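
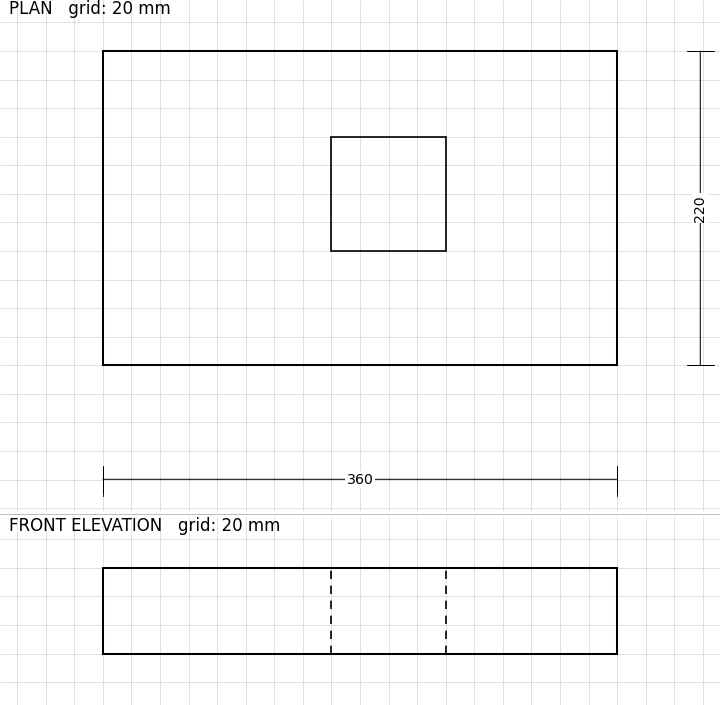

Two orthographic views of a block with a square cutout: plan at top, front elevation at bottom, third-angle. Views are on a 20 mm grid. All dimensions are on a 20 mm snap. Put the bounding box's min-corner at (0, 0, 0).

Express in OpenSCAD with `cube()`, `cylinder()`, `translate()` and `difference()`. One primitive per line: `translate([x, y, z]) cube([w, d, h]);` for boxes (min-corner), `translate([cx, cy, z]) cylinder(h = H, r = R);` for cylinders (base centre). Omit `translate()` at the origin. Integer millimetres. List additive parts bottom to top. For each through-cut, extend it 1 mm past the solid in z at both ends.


difference() {
  cube([360, 220, 60]);
  translate([160, 80, -1]) cube([80, 80, 62]);
}


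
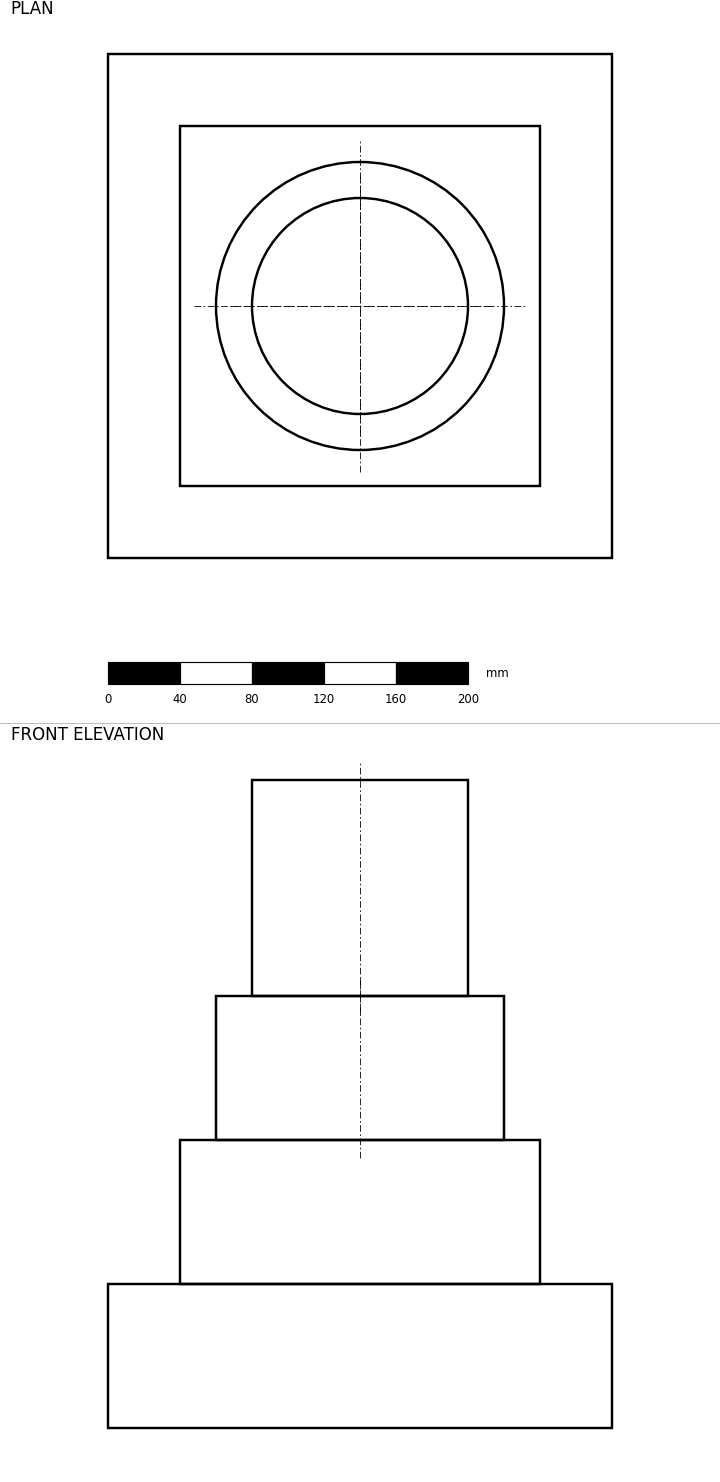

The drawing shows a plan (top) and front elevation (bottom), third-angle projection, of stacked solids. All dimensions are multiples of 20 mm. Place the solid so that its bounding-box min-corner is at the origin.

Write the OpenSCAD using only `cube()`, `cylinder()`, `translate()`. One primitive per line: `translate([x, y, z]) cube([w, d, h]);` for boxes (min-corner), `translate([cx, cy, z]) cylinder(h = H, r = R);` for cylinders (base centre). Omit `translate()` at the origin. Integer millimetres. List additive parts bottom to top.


cube([280, 280, 80]);
translate([40, 40, 80]) cube([200, 200, 80]);
translate([140, 140, 160]) cylinder(h = 80, r = 80);
translate([140, 140, 240]) cylinder(h = 120, r = 60);


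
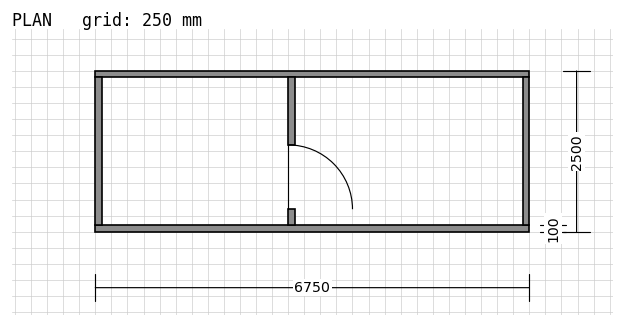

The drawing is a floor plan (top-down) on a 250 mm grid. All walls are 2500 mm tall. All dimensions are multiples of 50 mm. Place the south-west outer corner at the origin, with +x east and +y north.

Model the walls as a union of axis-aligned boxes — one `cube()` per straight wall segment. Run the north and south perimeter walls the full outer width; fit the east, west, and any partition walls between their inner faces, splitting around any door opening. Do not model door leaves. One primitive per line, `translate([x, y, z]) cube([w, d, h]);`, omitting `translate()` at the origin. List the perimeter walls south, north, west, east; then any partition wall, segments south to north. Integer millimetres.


cube([6750, 100, 2500]);
translate([0, 2400, 0]) cube([6750, 100, 2500]);
translate([0, 100, 0]) cube([100, 2300, 2500]);
translate([6650, 100, 0]) cube([100, 2300, 2500]);
translate([3000, 100, 0]) cube([100, 250, 2500]);
translate([3000, 1350, 0]) cube([100, 1050, 2500]);


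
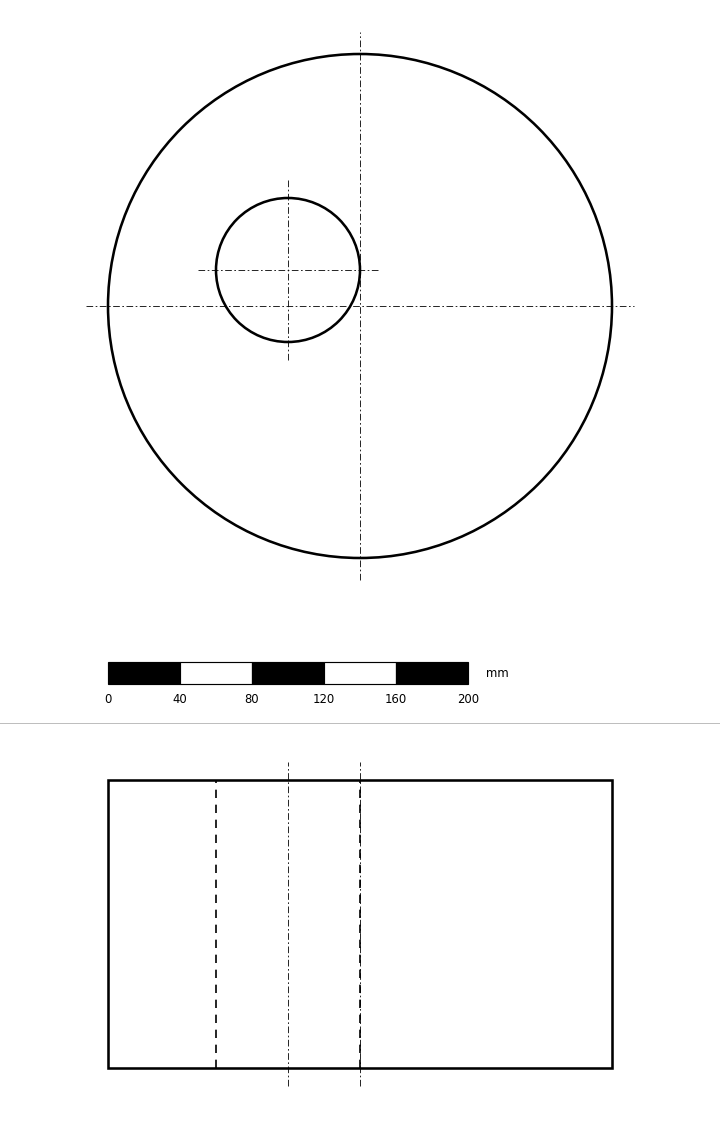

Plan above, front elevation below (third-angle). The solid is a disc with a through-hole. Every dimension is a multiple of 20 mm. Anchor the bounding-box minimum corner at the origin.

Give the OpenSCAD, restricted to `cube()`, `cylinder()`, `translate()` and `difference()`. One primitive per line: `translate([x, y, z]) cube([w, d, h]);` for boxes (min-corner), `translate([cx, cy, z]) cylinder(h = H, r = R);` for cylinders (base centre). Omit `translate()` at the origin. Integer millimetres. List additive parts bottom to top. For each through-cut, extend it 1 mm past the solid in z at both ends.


difference() {
  translate([140, 140, 0]) cylinder(h = 160, r = 140);
  translate([100, 160, -1]) cylinder(h = 162, r = 40);
}


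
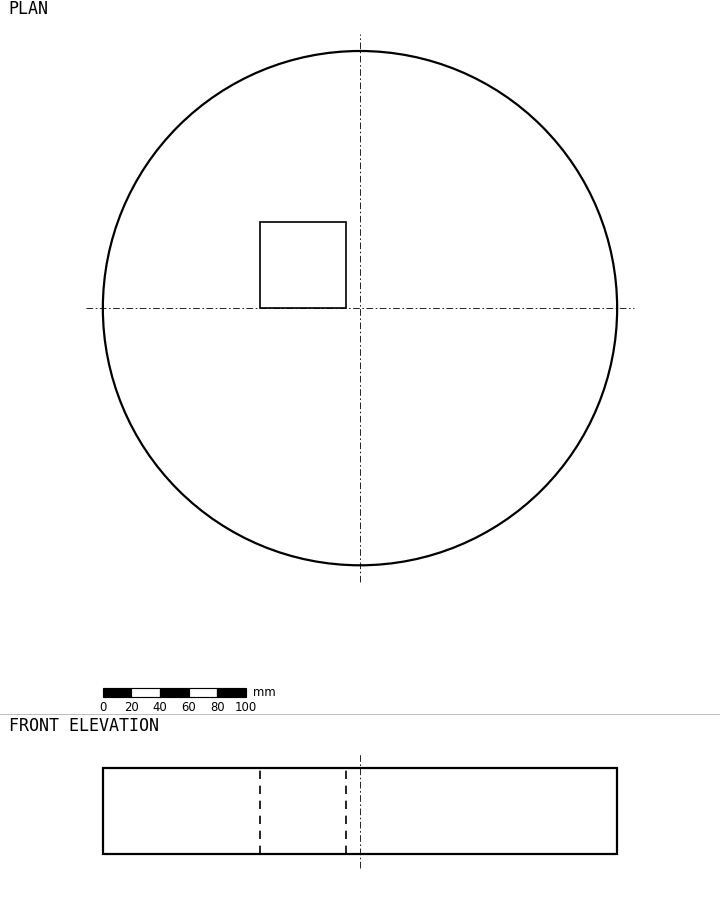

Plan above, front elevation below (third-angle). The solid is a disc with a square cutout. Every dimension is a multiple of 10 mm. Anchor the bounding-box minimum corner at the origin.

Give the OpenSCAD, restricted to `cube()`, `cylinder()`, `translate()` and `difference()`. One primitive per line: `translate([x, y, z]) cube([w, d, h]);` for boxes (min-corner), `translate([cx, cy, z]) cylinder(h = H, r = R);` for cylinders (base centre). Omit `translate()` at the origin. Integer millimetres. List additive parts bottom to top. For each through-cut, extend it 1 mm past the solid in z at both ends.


difference() {
  translate([180, 180, 0]) cylinder(h = 60, r = 180);
  translate([110, 180, -1]) cube([60, 60, 62]);
}


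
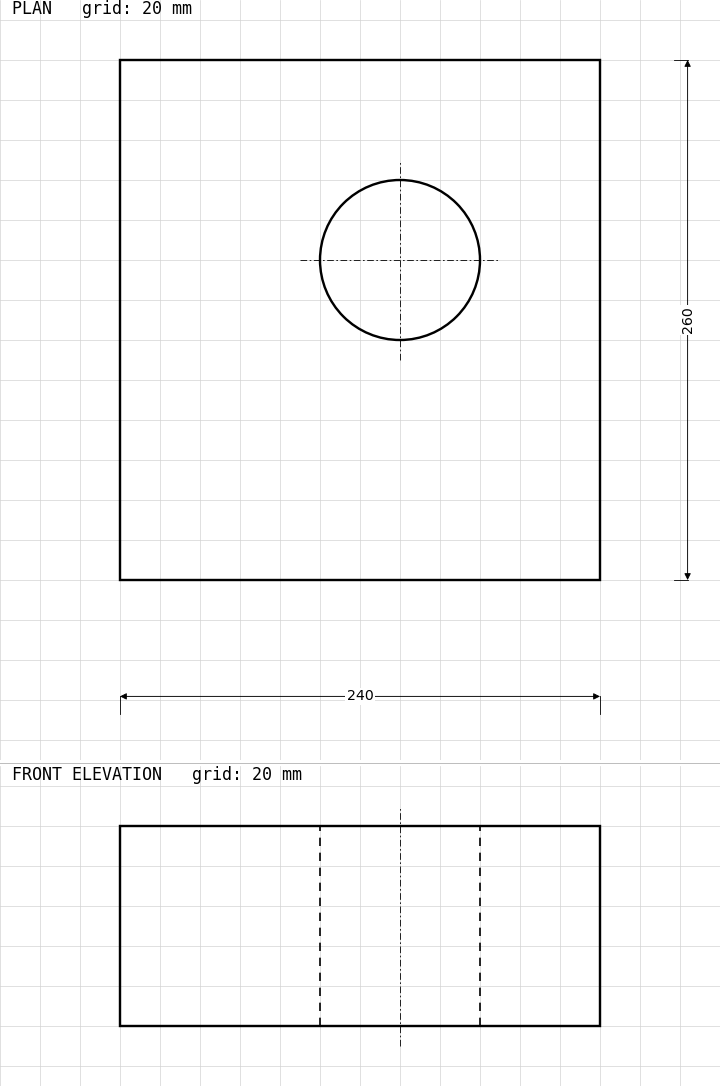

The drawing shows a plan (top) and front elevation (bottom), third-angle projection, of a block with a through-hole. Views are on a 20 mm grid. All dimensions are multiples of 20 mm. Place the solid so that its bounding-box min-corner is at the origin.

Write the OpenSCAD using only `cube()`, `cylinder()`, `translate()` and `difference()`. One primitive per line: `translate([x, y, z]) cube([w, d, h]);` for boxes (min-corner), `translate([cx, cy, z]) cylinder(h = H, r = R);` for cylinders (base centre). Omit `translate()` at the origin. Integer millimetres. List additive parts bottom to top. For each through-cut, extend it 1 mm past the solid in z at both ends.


difference() {
  cube([240, 260, 100]);
  translate([140, 160, -1]) cylinder(h = 102, r = 40);
}


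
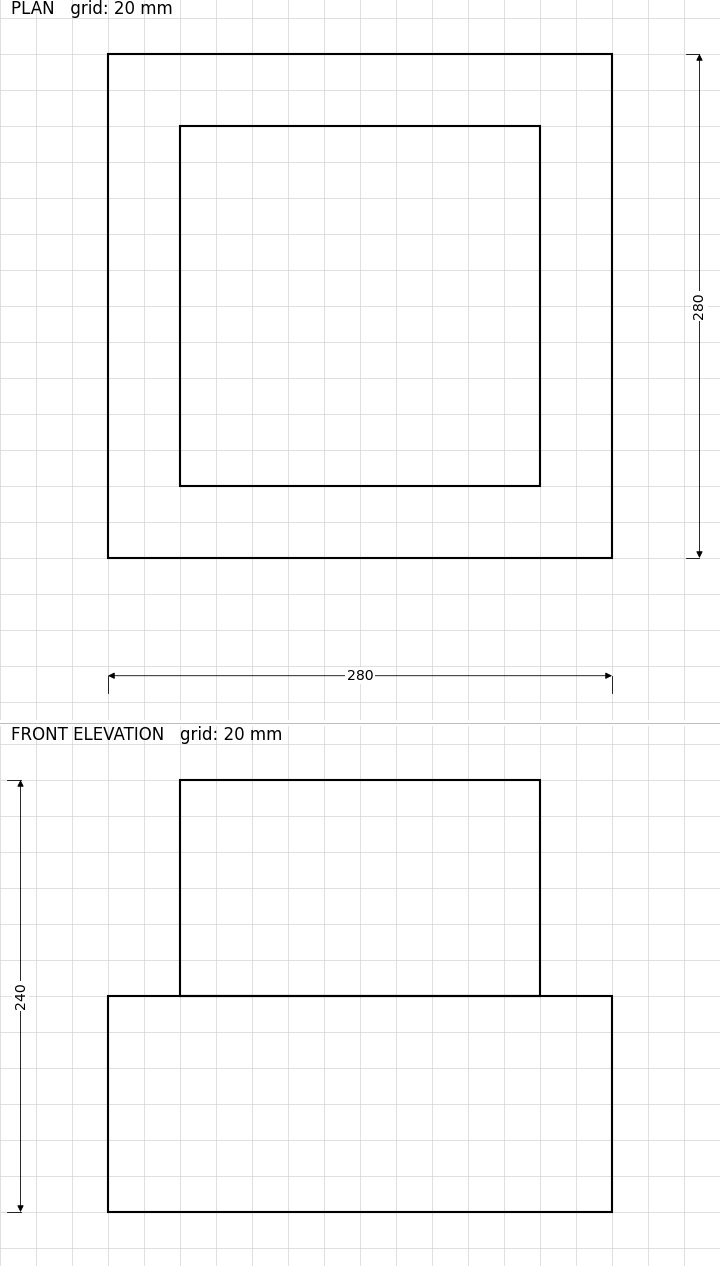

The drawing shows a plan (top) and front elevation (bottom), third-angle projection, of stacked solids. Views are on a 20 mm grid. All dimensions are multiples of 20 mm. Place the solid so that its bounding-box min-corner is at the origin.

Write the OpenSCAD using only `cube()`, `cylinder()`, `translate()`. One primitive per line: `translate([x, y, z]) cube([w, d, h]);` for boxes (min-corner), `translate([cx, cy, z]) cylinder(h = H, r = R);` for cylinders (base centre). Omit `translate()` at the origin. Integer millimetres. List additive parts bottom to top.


cube([280, 280, 120]);
translate([40, 40, 120]) cube([200, 200, 120]);


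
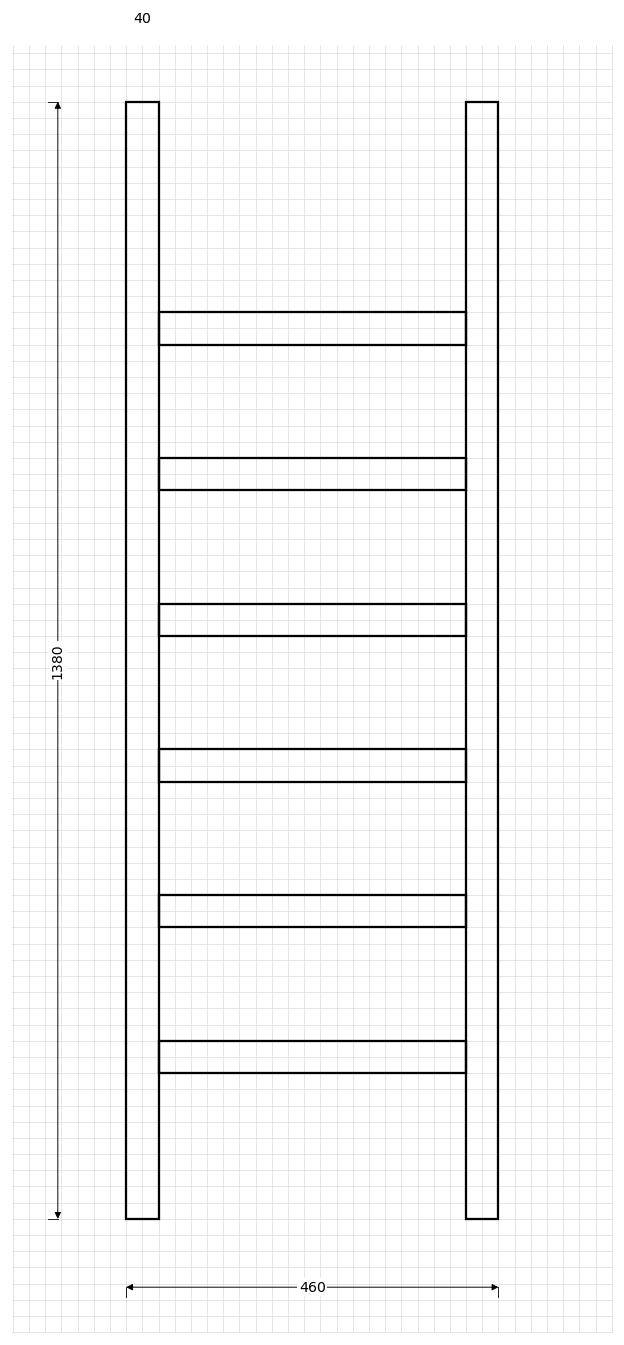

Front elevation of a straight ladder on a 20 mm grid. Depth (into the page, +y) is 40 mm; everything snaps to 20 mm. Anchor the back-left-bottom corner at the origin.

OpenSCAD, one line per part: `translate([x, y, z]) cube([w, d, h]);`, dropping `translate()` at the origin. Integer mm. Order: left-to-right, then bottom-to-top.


cube([40, 40, 1380]);
translate([40, 0, 180]) cube([380, 40, 40]);
translate([40, 0, 360]) cube([380, 40, 40]);
translate([40, 0, 540]) cube([380, 40, 40]);
translate([40, 0, 720]) cube([380, 40, 40]);
translate([40, 0, 900]) cube([380, 40, 40]);
translate([40, 0, 1080]) cube([380, 40, 40]);
translate([420, 0, 0]) cube([40, 40, 1380]);


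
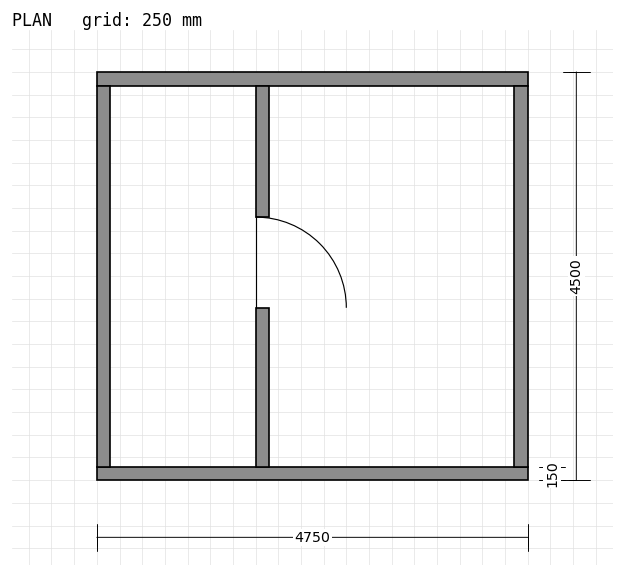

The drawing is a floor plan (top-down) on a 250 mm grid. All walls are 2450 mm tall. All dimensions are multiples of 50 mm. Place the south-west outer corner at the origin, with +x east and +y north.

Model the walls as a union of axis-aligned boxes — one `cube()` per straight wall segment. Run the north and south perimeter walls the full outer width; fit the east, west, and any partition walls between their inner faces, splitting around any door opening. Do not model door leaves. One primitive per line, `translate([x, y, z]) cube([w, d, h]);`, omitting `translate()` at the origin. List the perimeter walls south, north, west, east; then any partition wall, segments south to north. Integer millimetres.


cube([4750, 150, 2450]);
translate([0, 4350, 0]) cube([4750, 150, 2450]);
translate([0, 150, 0]) cube([150, 4200, 2450]);
translate([4600, 150, 0]) cube([150, 4200, 2450]);
translate([1750, 150, 0]) cube([150, 1750, 2450]);
translate([1750, 2900, 0]) cube([150, 1450, 2450]);


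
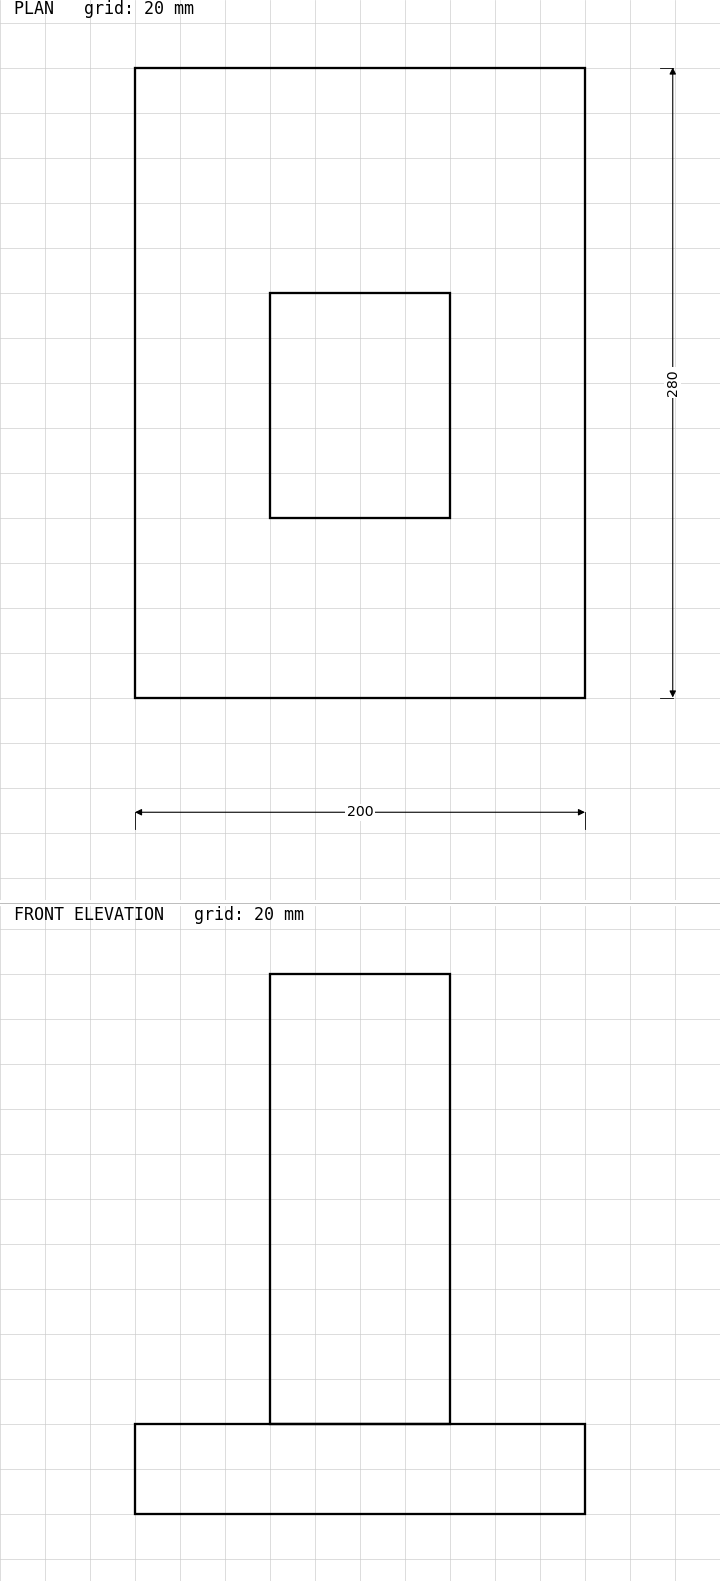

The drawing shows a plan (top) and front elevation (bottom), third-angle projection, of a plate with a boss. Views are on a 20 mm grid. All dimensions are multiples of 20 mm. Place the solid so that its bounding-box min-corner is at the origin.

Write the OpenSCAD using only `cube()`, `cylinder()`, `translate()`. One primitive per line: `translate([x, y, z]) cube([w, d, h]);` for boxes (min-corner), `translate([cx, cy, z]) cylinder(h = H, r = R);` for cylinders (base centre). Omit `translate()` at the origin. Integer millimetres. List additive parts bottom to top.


cube([200, 280, 40]);
translate([60, 80, 40]) cube([80, 100, 200]);


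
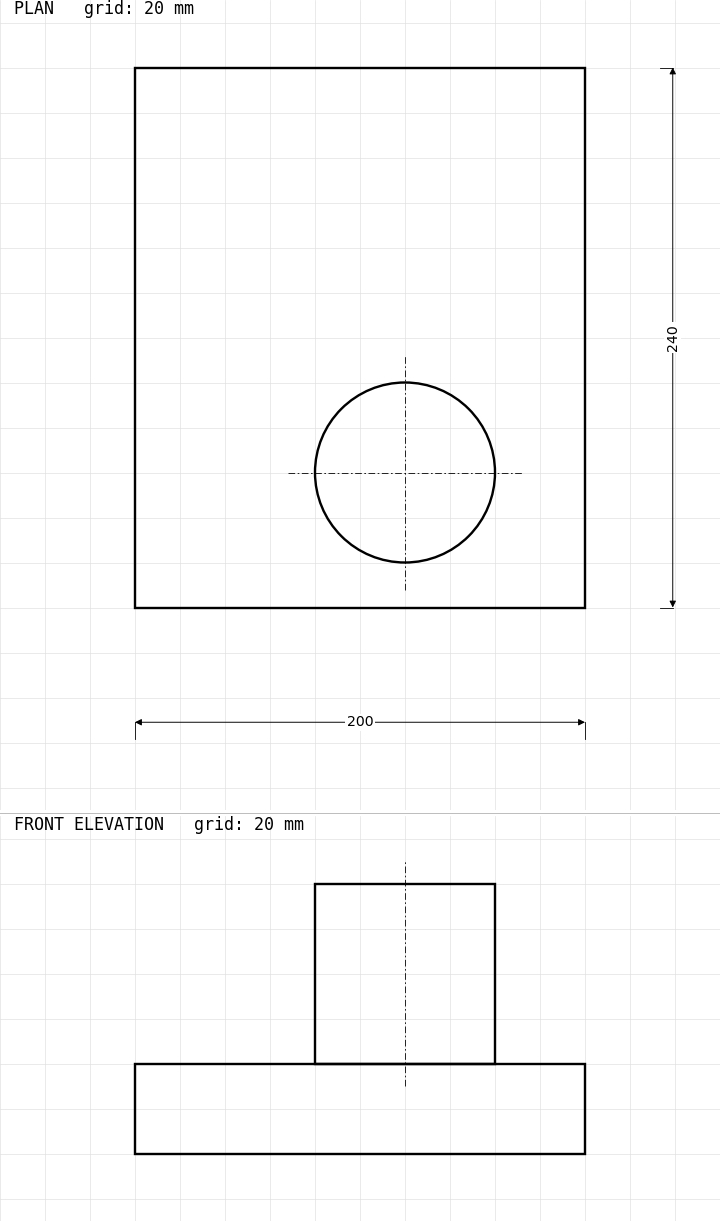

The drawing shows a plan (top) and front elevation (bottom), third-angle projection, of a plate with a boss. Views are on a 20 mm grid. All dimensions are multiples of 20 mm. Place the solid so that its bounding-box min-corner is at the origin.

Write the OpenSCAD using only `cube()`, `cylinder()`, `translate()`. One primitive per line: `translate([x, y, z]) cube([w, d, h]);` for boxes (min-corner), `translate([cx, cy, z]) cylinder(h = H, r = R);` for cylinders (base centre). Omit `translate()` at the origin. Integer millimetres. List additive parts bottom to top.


cube([200, 240, 40]);
translate([120, 60, 40]) cylinder(h = 80, r = 40);


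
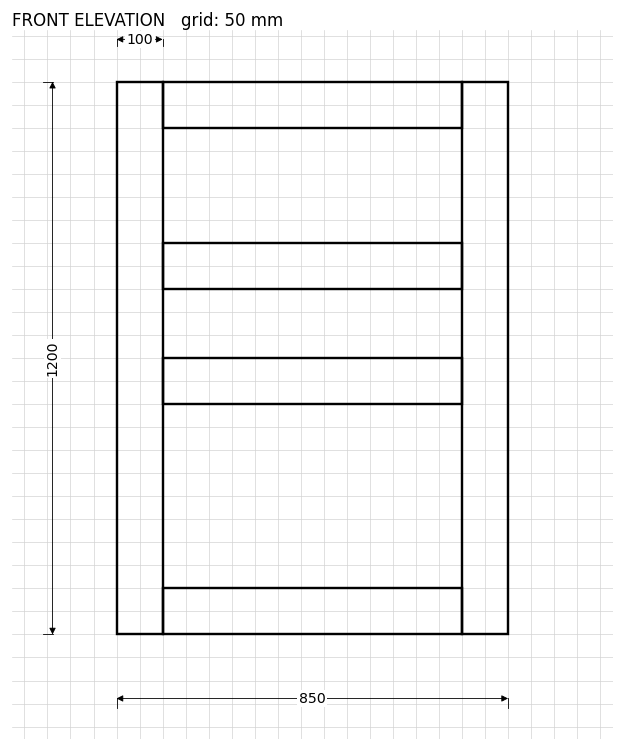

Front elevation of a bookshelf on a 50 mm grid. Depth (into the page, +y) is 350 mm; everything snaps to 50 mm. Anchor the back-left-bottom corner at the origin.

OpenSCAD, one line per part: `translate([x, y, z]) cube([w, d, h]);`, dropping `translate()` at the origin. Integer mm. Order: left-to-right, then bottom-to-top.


cube([100, 350, 1200]);
translate([100, 0, 0]) cube([650, 350, 100]);
translate([100, 0, 500]) cube([650, 350, 100]);
translate([100, 0, 750]) cube([650, 350, 100]);
translate([100, 0, 1100]) cube([650, 350, 100]);
translate([750, 0, 0]) cube([100, 350, 1200]);


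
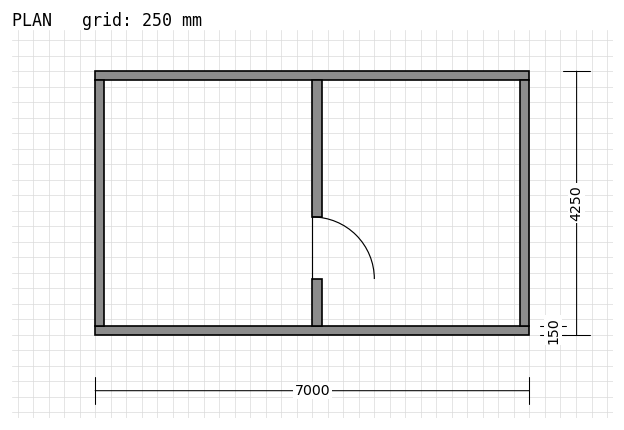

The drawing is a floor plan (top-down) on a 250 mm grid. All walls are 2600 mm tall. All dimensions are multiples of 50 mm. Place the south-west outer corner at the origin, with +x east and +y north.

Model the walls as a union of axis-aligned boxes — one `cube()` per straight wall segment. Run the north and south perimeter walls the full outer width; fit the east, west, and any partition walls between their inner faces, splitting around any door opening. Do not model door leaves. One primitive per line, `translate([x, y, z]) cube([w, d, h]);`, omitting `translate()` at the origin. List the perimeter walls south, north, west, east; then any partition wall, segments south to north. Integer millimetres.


cube([7000, 150, 2600]);
translate([0, 4100, 0]) cube([7000, 150, 2600]);
translate([0, 150, 0]) cube([150, 3950, 2600]);
translate([6850, 150, 0]) cube([150, 3950, 2600]);
translate([3500, 150, 0]) cube([150, 750, 2600]);
translate([3500, 1900, 0]) cube([150, 2200, 2600]);


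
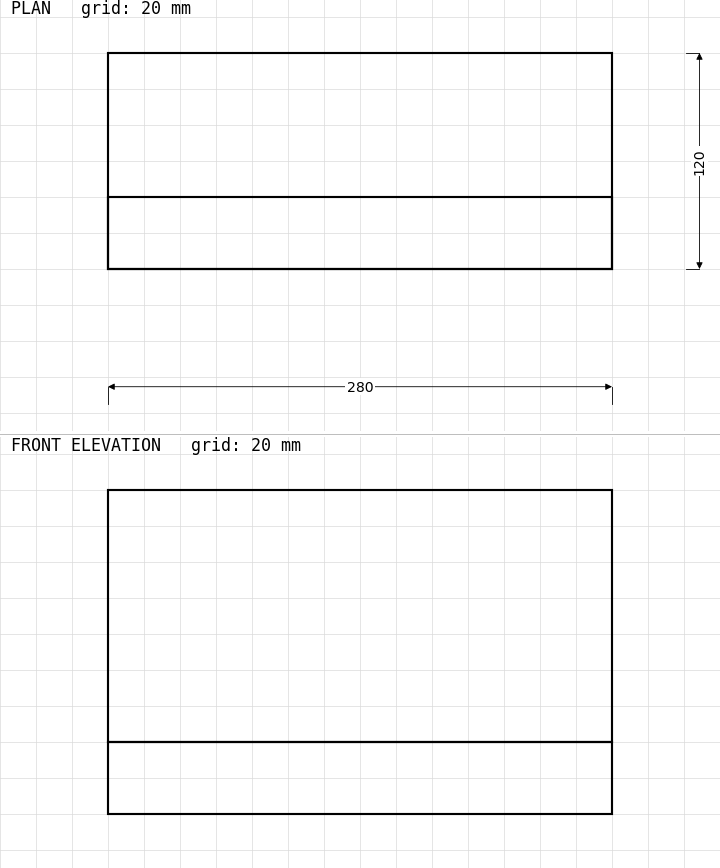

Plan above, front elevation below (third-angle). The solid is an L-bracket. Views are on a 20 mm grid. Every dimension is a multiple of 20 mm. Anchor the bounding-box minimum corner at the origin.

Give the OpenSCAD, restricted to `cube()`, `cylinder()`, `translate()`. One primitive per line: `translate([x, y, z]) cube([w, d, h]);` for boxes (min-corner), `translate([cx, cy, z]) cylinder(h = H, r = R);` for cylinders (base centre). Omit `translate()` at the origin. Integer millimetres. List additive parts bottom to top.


cube([280, 120, 40]);
translate([0, 0, 40]) cube([280, 40, 140]);


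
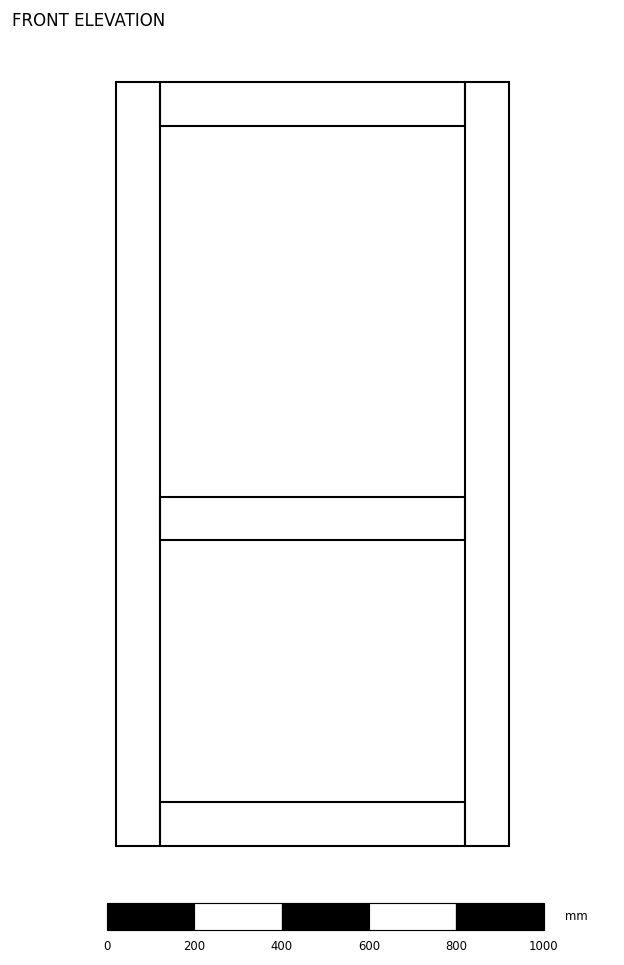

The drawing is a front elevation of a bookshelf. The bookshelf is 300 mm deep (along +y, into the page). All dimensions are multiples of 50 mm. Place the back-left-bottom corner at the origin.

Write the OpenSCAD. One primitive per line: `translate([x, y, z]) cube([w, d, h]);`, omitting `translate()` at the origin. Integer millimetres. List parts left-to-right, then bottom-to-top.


cube([100, 300, 1750]);
translate([100, 0, 0]) cube([700, 300, 100]);
translate([100, 0, 700]) cube([700, 300, 100]);
translate([100, 0, 1650]) cube([700, 300, 100]);
translate([800, 0, 0]) cube([100, 300, 1750]);


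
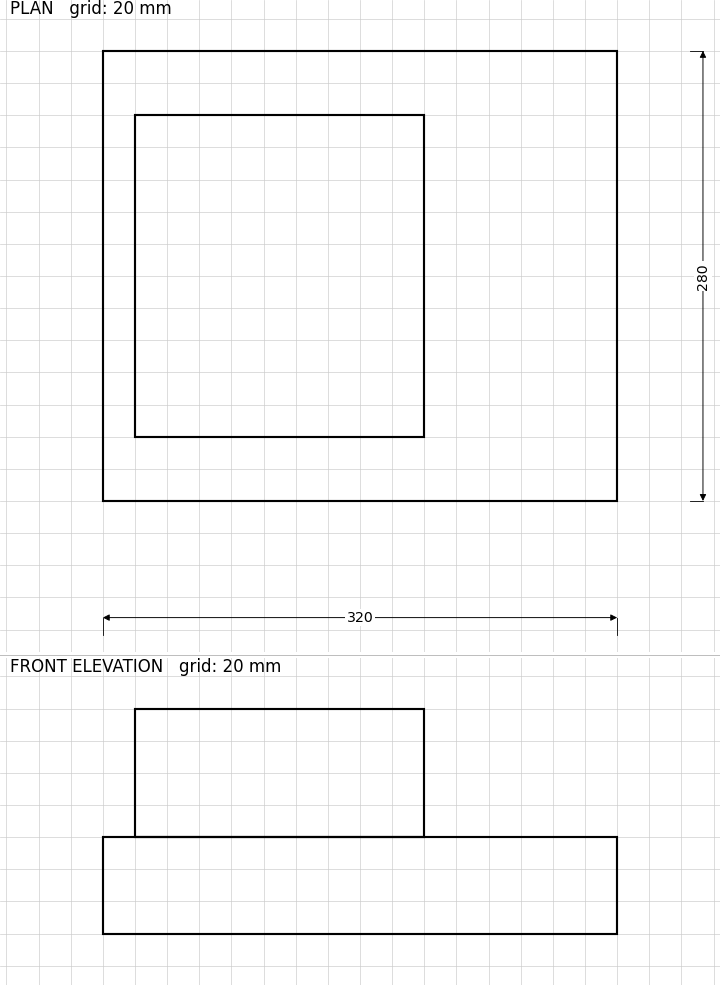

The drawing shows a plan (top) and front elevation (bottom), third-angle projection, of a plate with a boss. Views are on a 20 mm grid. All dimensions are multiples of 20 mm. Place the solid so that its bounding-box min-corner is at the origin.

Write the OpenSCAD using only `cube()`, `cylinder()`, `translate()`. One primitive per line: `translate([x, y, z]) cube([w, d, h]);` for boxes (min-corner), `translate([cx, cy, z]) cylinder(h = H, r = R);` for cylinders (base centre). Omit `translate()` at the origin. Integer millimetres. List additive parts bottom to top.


cube([320, 280, 60]);
translate([20, 40, 60]) cube([180, 200, 80]);


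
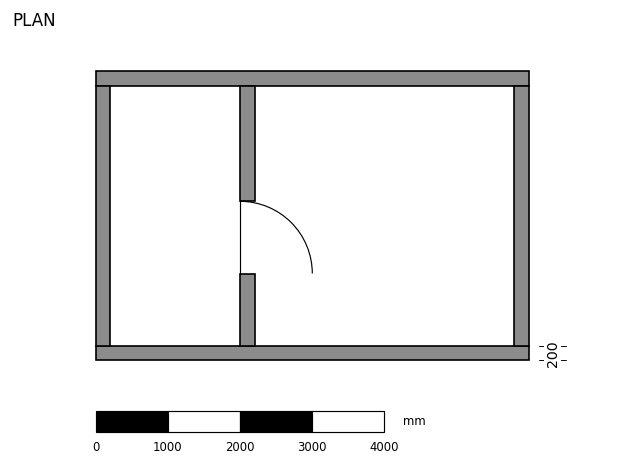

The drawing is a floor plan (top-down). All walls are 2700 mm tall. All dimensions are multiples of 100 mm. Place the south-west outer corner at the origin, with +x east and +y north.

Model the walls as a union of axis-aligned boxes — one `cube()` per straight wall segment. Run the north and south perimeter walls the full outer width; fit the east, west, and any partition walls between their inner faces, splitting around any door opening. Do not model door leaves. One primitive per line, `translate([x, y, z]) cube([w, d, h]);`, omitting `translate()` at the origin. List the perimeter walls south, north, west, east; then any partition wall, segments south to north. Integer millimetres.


cube([6000, 200, 2700]);
translate([0, 3800, 0]) cube([6000, 200, 2700]);
translate([0, 200, 0]) cube([200, 3600, 2700]);
translate([5800, 200, 0]) cube([200, 3600, 2700]);
translate([2000, 200, 0]) cube([200, 1000, 2700]);
translate([2000, 2200, 0]) cube([200, 1600, 2700]);


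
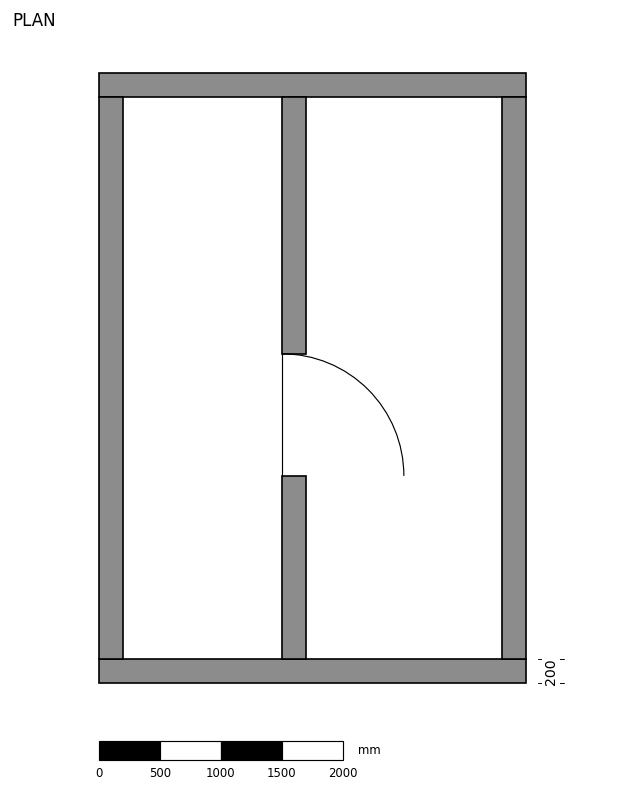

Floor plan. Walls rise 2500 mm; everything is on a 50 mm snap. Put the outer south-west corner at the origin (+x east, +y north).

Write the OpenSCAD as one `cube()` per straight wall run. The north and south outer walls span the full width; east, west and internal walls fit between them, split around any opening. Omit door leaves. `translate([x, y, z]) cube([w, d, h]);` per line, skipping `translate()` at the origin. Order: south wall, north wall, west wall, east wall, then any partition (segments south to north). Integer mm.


cube([3500, 200, 2500]);
translate([0, 4800, 0]) cube([3500, 200, 2500]);
translate([0, 200, 0]) cube([200, 4600, 2500]);
translate([3300, 200, 0]) cube([200, 4600, 2500]);
translate([1500, 200, 0]) cube([200, 1500, 2500]);
translate([1500, 2700, 0]) cube([200, 2100, 2500]);


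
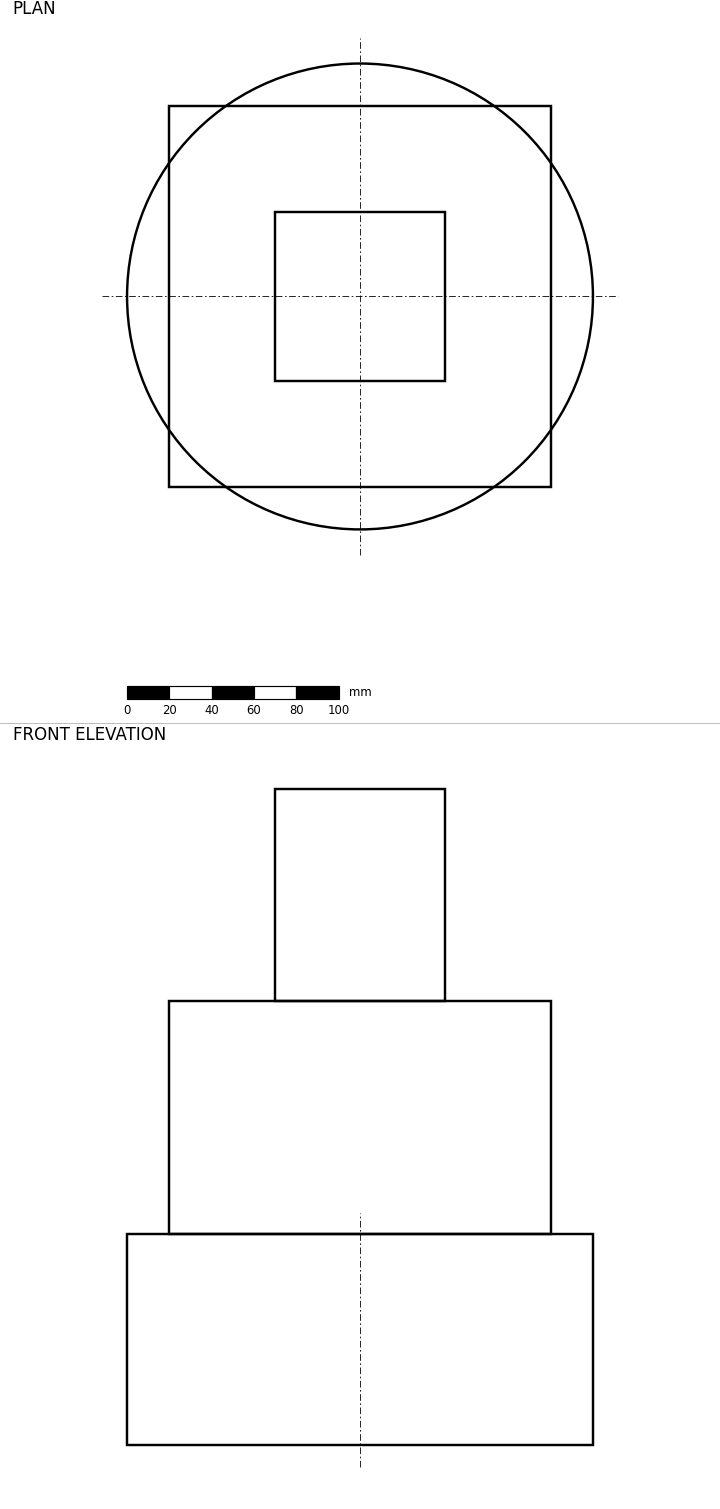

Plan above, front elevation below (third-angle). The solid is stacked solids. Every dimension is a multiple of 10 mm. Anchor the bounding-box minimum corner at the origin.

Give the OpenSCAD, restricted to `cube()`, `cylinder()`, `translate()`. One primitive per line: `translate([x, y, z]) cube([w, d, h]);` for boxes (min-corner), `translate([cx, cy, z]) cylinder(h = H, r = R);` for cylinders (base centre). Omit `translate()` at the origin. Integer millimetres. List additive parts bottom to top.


translate([110, 110, 0]) cylinder(h = 100, r = 110);
translate([20, 20, 100]) cube([180, 180, 110]);
translate([70, 70, 210]) cube([80, 80, 100]);


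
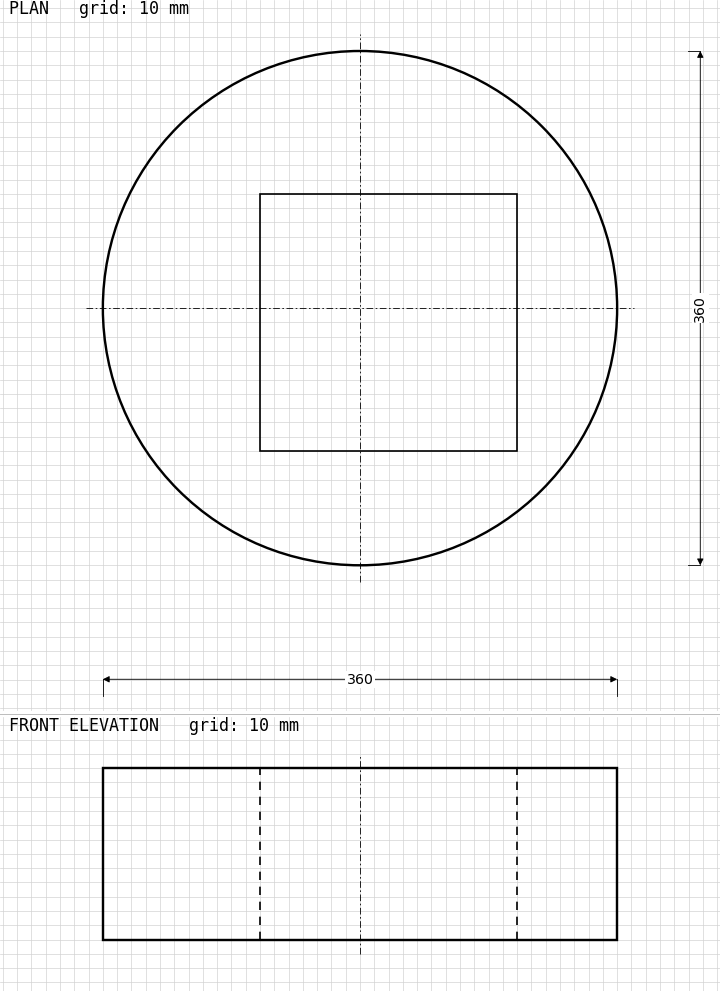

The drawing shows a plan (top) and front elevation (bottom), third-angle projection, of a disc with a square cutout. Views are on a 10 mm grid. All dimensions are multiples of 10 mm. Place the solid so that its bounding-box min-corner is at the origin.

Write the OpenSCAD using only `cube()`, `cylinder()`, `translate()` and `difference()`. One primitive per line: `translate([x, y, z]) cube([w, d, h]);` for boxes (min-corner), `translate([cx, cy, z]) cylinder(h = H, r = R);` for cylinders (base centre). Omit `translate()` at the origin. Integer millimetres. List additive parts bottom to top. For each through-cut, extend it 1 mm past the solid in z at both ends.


difference() {
  translate([180, 180, 0]) cylinder(h = 120, r = 180);
  translate([110, 80, -1]) cube([180, 180, 122]);
}


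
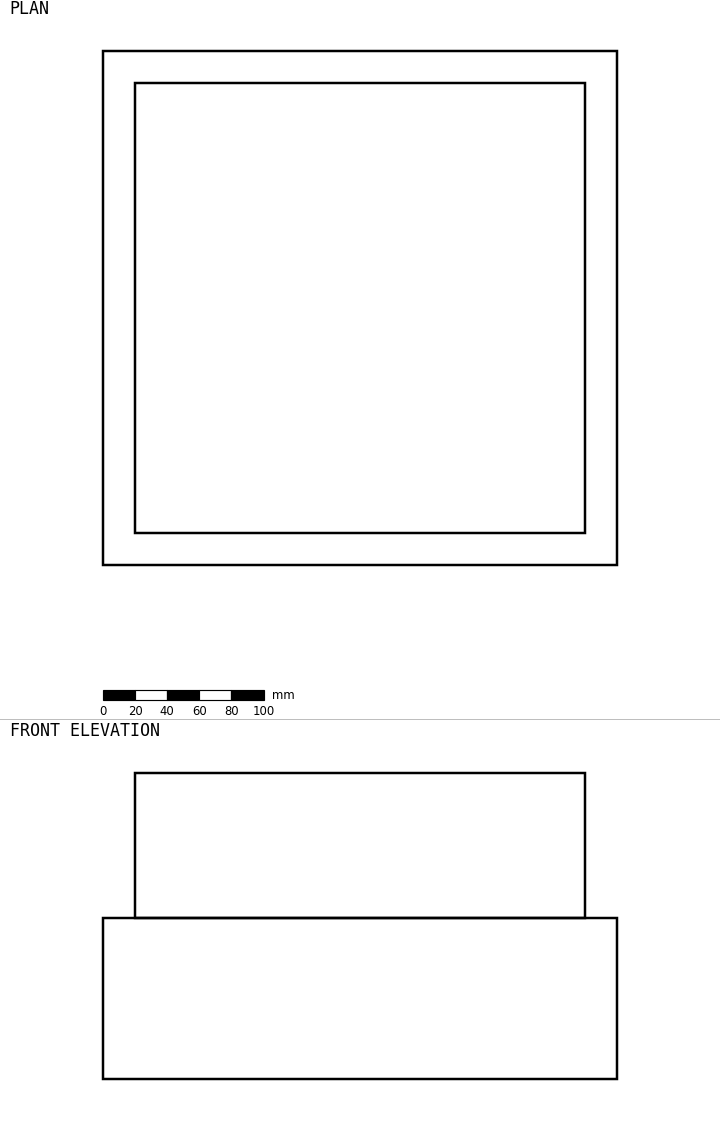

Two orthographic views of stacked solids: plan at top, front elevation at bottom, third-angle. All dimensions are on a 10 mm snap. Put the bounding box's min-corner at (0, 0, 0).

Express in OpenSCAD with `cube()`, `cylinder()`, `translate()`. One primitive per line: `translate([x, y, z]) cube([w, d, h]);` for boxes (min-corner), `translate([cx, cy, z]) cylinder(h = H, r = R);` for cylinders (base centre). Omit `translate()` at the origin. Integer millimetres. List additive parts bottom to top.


cube([320, 320, 100]);
translate([20, 20, 100]) cube([280, 280, 90]);


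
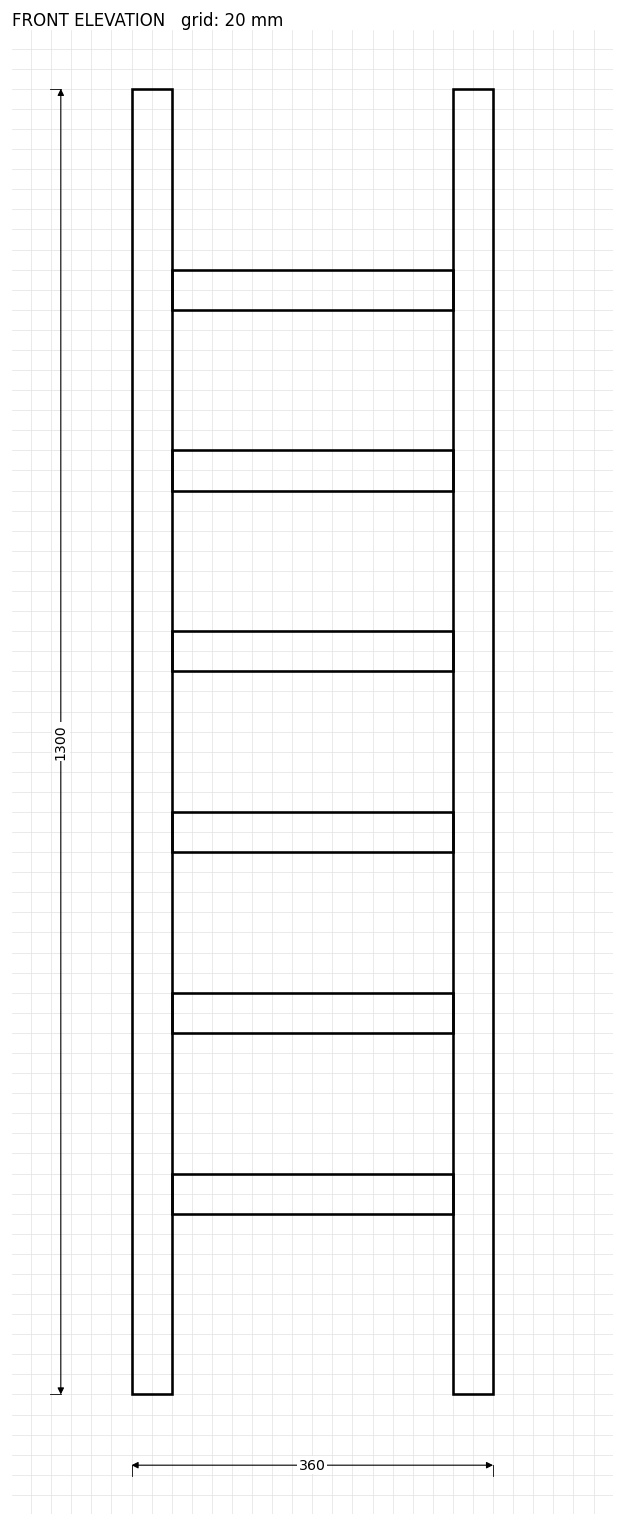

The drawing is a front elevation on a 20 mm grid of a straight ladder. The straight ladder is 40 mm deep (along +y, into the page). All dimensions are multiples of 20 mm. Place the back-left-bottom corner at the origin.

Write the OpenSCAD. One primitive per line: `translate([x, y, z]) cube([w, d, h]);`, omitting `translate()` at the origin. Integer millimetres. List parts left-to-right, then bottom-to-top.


cube([40, 40, 1300]);
translate([40, 0, 180]) cube([280, 40, 40]);
translate([40, 0, 360]) cube([280, 40, 40]);
translate([40, 0, 540]) cube([280, 40, 40]);
translate([40, 0, 720]) cube([280, 40, 40]);
translate([40, 0, 900]) cube([280, 40, 40]);
translate([40, 0, 1080]) cube([280, 40, 40]);
translate([320, 0, 0]) cube([40, 40, 1300]);


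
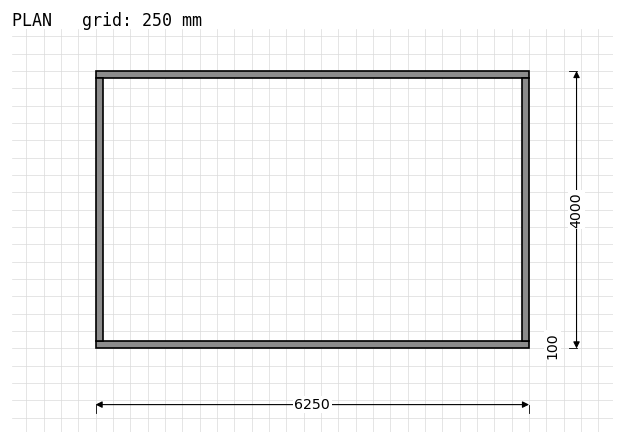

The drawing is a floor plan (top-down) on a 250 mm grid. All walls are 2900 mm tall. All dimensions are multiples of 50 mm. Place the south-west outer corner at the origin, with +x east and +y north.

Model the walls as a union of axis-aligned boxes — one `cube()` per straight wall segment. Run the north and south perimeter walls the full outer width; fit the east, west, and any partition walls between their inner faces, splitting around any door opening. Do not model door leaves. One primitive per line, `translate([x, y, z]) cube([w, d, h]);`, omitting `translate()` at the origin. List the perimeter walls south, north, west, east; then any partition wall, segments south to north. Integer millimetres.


cube([6250, 100, 2900]);
translate([0, 3900, 0]) cube([6250, 100, 2900]);
translate([0, 100, 0]) cube([100, 3800, 2900]);
translate([6150, 100, 0]) cube([100, 3800, 2900]);


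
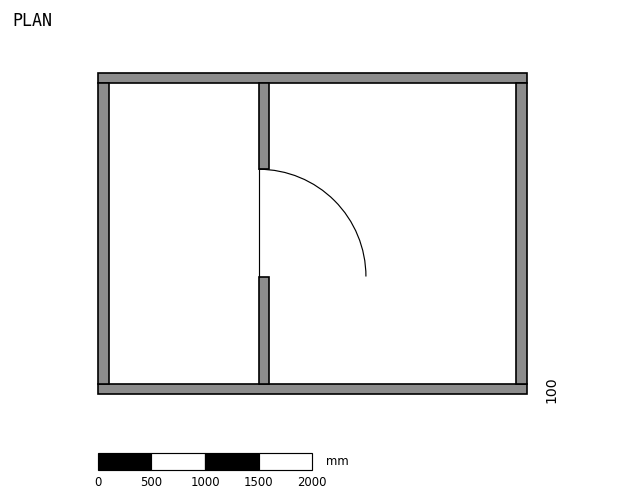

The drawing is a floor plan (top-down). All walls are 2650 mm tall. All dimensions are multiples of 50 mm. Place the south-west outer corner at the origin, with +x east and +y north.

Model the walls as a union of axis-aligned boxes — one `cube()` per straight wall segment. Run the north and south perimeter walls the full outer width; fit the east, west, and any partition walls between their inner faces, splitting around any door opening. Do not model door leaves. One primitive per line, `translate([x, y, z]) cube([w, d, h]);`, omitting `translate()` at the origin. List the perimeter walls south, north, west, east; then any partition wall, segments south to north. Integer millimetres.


cube([4000, 100, 2650]);
translate([0, 2900, 0]) cube([4000, 100, 2650]);
translate([0, 100, 0]) cube([100, 2800, 2650]);
translate([3900, 100, 0]) cube([100, 2800, 2650]);
translate([1500, 100, 0]) cube([100, 1000, 2650]);
translate([1500, 2100, 0]) cube([100, 800, 2650]);


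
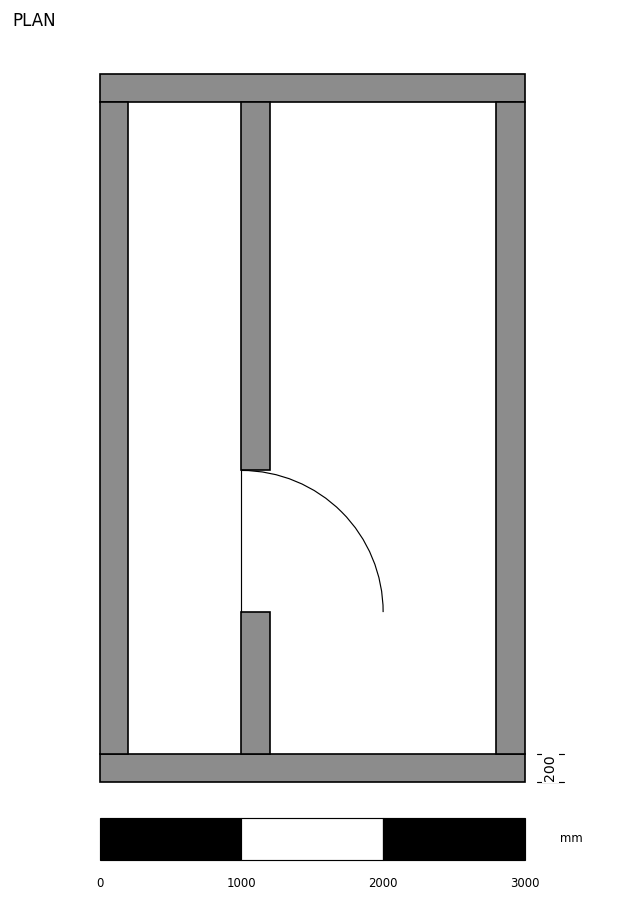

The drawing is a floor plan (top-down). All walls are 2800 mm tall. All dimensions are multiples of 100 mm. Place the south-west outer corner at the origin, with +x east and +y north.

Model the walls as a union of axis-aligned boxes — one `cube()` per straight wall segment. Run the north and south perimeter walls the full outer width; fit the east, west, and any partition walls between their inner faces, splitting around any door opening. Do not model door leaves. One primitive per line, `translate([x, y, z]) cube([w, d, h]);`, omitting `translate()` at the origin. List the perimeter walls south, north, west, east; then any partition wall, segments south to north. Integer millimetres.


cube([3000, 200, 2800]);
translate([0, 4800, 0]) cube([3000, 200, 2800]);
translate([0, 200, 0]) cube([200, 4600, 2800]);
translate([2800, 200, 0]) cube([200, 4600, 2800]);
translate([1000, 200, 0]) cube([200, 1000, 2800]);
translate([1000, 2200, 0]) cube([200, 2600, 2800]);


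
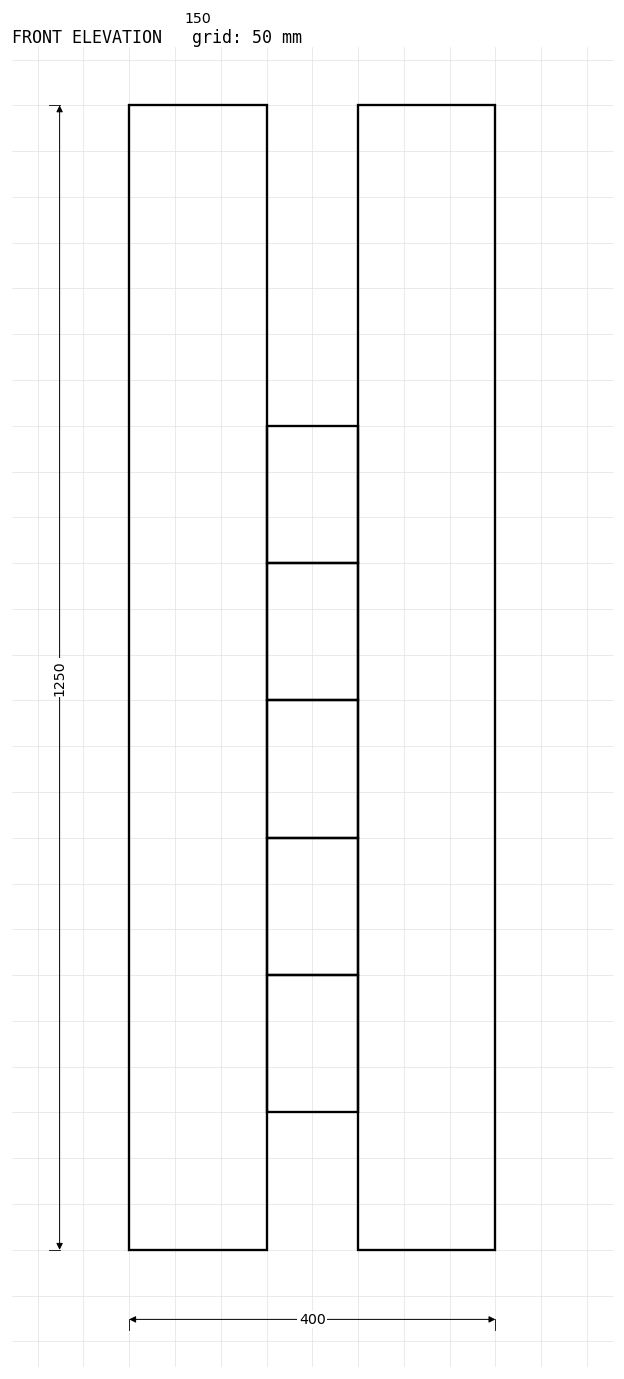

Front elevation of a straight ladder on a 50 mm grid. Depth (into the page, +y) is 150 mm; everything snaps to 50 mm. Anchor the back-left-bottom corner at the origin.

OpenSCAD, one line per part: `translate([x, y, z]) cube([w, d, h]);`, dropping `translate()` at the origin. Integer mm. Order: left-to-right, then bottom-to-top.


cube([150, 150, 1250]);
translate([150, 0, 150]) cube([100, 150, 150]);
translate([150, 0, 300]) cube([100, 150, 150]);
translate([150, 0, 450]) cube([100, 150, 150]);
translate([150, 0, 600]) cube([100, 150, 150]);
translate([150, 0, 750]) cube([100, 150, 150]);
translate([250, 0, 0]) cube([150, 150, 1250]);


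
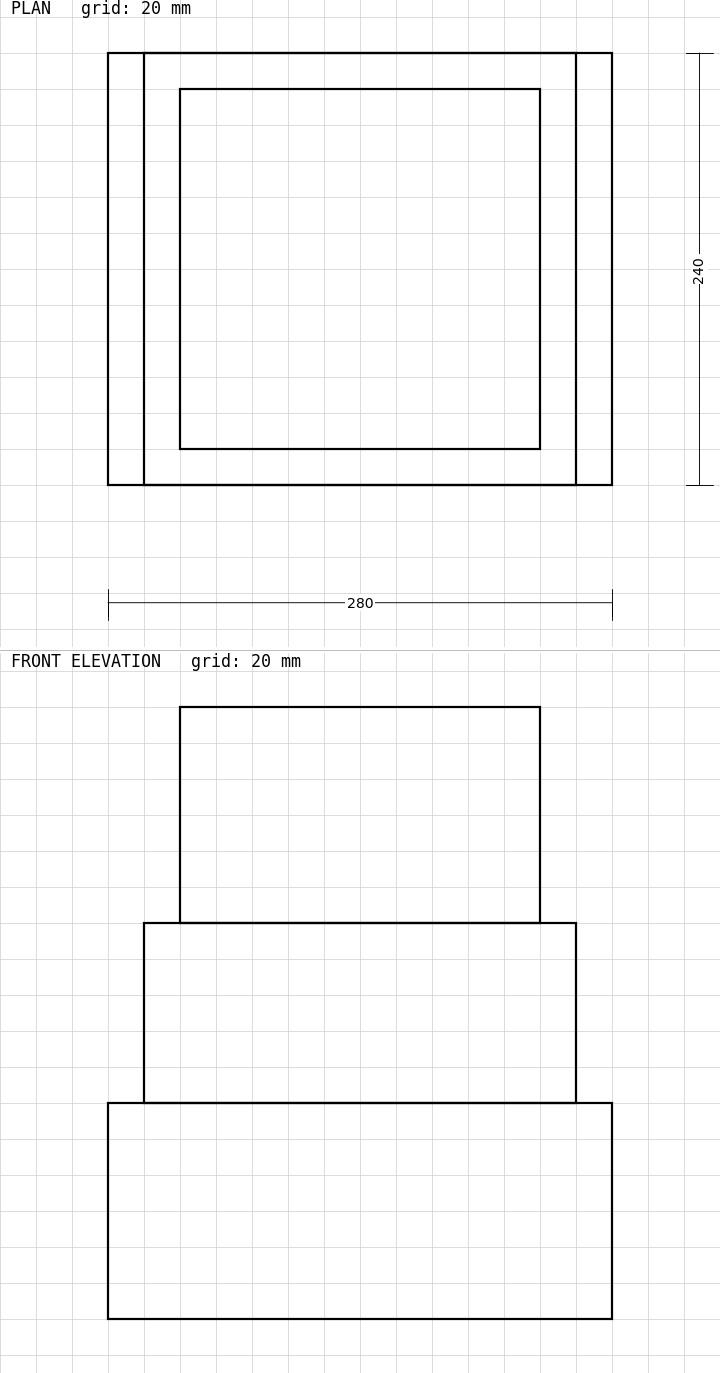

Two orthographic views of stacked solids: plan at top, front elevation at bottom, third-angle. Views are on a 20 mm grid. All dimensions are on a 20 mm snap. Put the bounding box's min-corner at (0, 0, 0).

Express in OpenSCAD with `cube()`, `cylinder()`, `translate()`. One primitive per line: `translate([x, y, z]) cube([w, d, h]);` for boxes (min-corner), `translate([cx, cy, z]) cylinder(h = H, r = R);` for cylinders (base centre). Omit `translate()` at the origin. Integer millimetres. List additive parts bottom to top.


cube([280, 240, 120]);
translate([20, 0, 120]) cube([240, 240, 100]);
translate([40, 20, 220]) cube([200, 200, 120]);


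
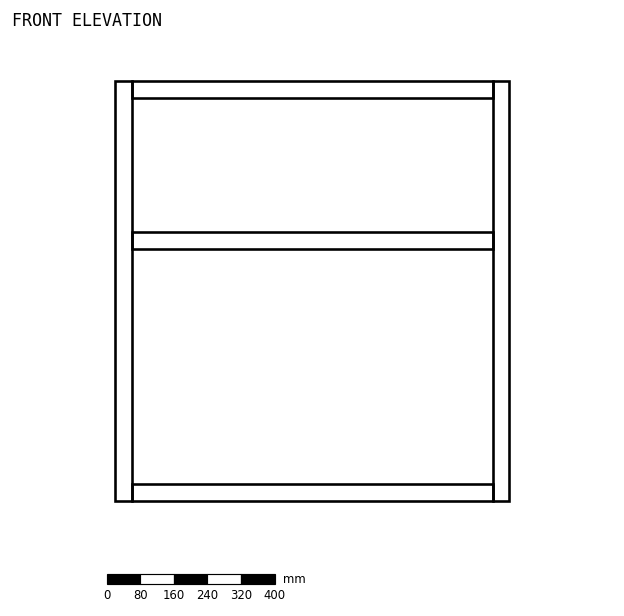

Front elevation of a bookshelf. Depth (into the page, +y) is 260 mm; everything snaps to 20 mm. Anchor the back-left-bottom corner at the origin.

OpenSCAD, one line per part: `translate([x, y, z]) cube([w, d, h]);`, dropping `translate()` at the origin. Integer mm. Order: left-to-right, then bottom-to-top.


cube([40, 260, 1000]);
translate([40, 0, 0]) cube([860, 260, 40]);
translate([40, 0, 600]) cube([860, 260, 40]);
translate([40, 0, 960]) cube([860, 260, 40]);
translate([900, 0, 0]) cube([40, 260, 1000]);


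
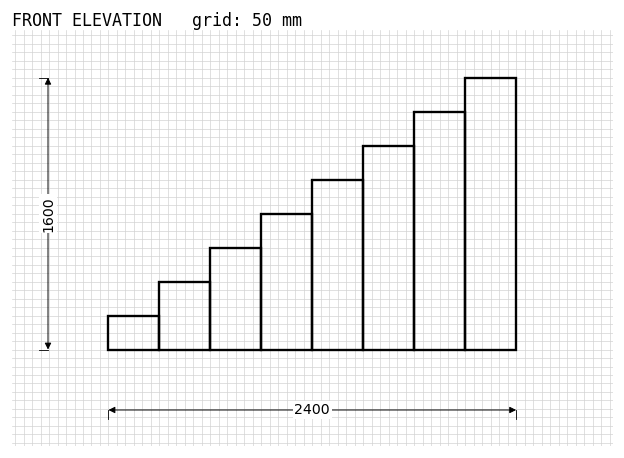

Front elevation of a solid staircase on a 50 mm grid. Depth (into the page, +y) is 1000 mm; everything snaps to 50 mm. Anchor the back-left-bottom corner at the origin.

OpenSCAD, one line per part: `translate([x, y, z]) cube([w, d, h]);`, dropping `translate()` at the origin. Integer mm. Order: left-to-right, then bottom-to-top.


cube([300, 1000, 200]);
translate([300, 0, 0]) cube([300, 1000, 400]);
translate([600, 0, 0]) cube([300, 1000, 600]);
translate([900, 0, 0]) cube([300, 1000, 800]);
translate([1200, 0, 0]) cube([300, 1000, 1000]);
translate([1500, 0, 0]) cube([300, 1000, 1200]);
translate([1800, 0, 0]) cube([300, 1000, 1400]);
translate([2100, 0, 0]) cube([300, 1000, 1600]);


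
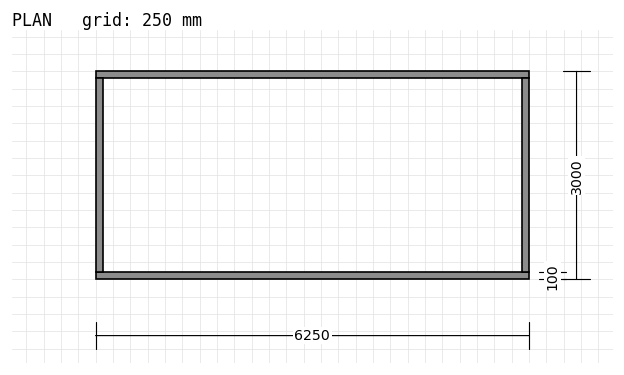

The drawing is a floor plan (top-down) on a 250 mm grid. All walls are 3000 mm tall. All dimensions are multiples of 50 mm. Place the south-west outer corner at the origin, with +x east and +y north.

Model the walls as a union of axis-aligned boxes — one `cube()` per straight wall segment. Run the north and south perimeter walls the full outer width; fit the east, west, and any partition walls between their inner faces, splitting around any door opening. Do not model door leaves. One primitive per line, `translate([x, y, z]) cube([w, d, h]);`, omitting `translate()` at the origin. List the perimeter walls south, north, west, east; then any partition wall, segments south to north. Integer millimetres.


cube([6250, 100, 3000]);
translate([0, 2900, 0]) cube([6250, 100, 3000]);
translate([0, 100, 0]) cube([100, 2800, 3000]);
translate([6150, 100, 0]) cube([100, 2800, 3000]);


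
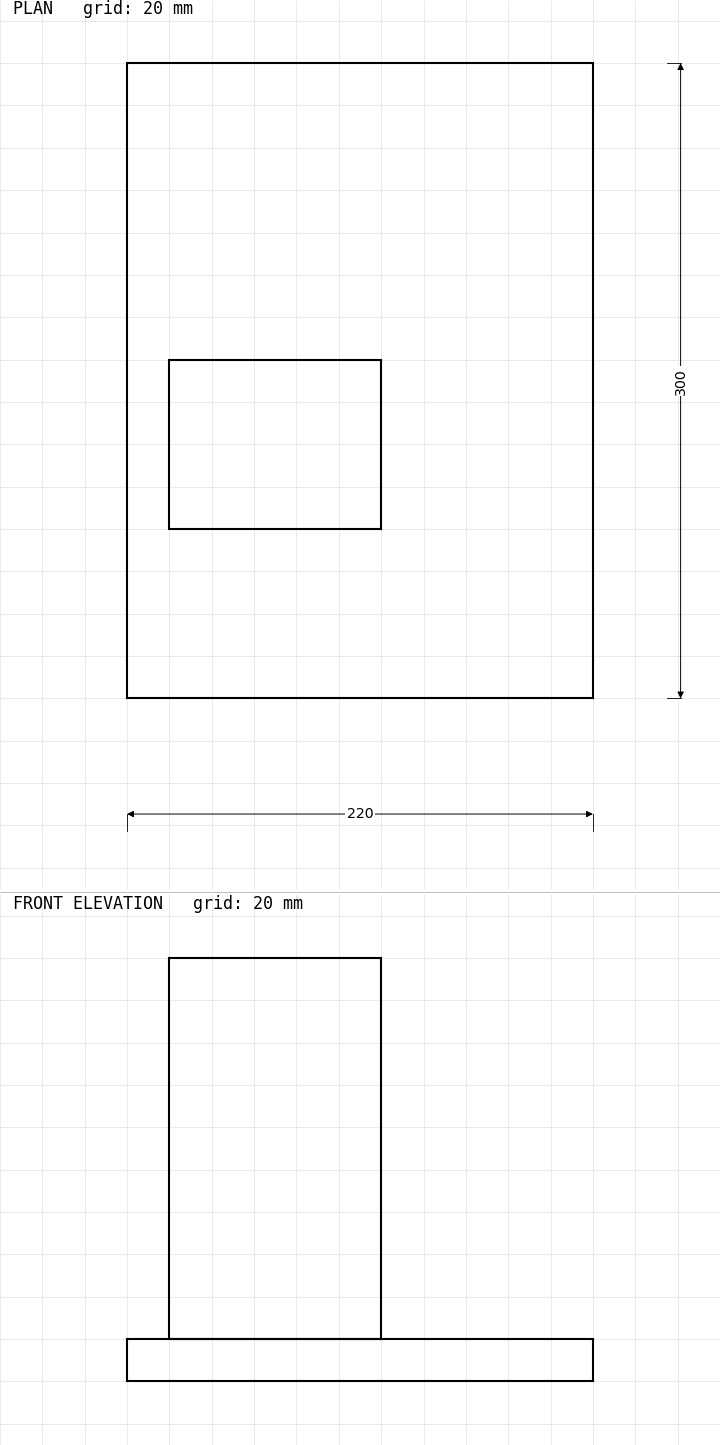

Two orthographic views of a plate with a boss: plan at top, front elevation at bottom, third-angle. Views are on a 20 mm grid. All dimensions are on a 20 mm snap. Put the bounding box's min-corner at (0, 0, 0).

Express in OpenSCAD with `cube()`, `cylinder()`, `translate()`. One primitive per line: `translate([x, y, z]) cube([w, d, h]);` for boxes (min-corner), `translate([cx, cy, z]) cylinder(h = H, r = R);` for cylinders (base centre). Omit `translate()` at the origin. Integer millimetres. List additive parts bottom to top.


cube([220, 300, 20]);
translate([20, 80, 20]) cube([100, 80, 180]);


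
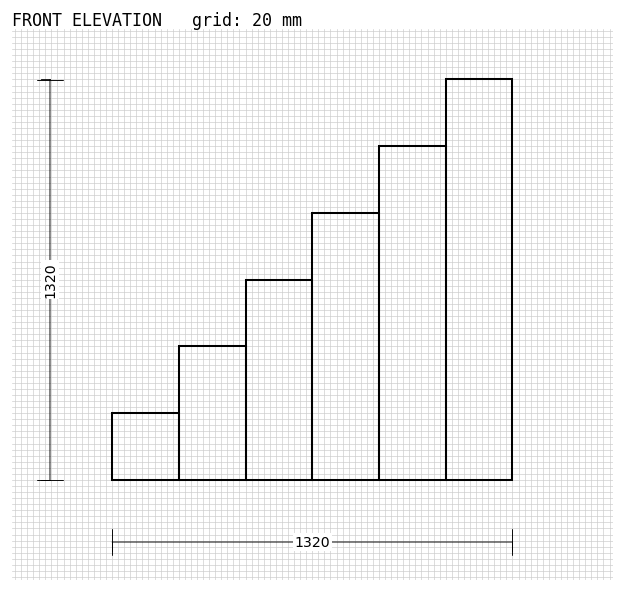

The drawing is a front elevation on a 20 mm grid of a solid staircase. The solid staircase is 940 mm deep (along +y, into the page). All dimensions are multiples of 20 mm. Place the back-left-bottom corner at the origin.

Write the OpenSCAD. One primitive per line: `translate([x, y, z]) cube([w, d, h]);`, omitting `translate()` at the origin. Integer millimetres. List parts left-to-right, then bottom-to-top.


cube([220, 940, 220]);
translate([220, 0, 0]) cube([220, 940, 440]);
translate([440, 0, 0]) cube([220, 940, 660]);
translate([660, 0, 0]) cube([220, 940, 880]);
translate([880, 0, 0]) cube([220, 940, 1100]);
translate([1100, 0, 0]) cube([220, 940, 1320]);


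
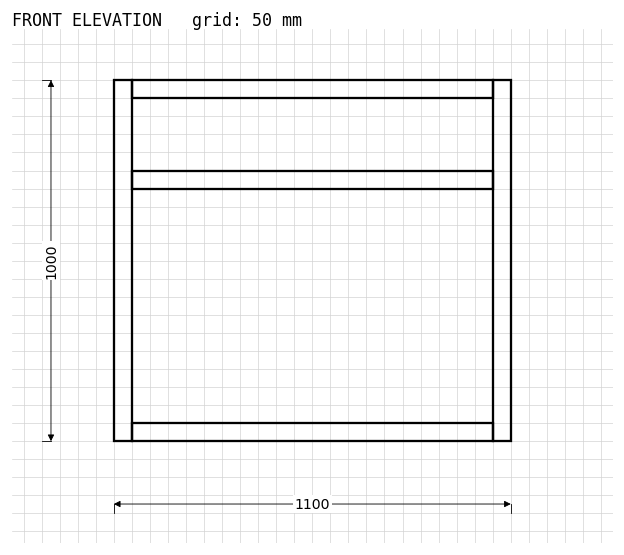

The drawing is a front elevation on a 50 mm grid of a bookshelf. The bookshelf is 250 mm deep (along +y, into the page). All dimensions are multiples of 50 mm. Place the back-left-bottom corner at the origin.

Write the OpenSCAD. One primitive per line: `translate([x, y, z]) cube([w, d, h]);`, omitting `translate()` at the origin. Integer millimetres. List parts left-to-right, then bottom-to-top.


cube([50, 250, 1000]);
translate([50, 0, 0]) cube([1000, 250, 50]);
translate([50, 0, 700]) cube([1000, 250, 50]);
translate([50, 0, 950]) cube([1000, 250, 50]);
translate([1050, 0, 0]) cube([50, 250, 1000]);


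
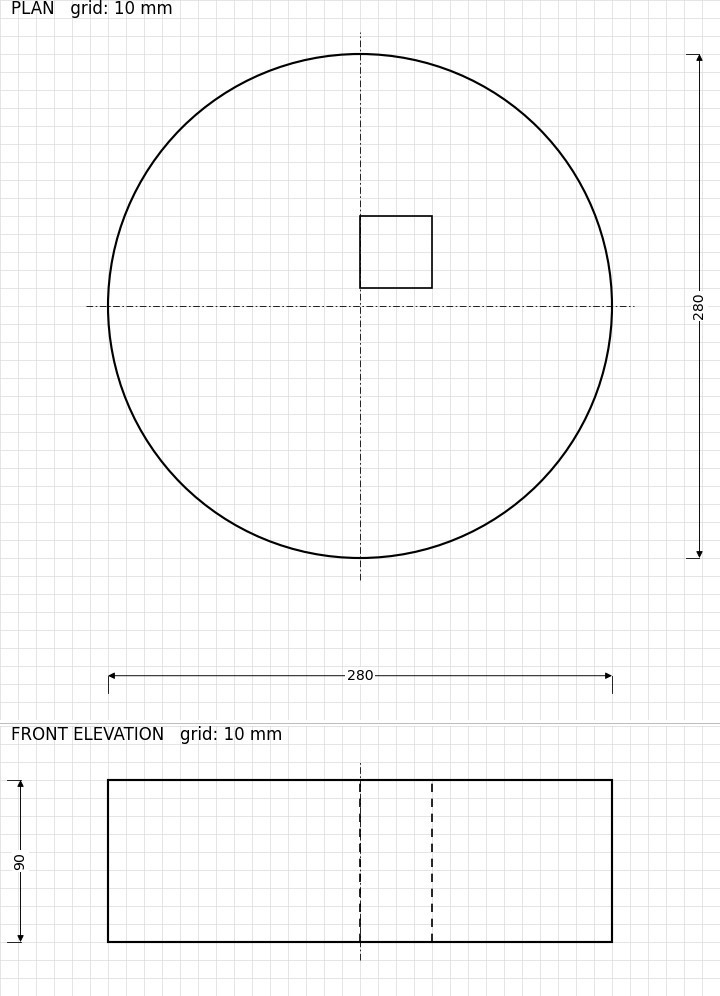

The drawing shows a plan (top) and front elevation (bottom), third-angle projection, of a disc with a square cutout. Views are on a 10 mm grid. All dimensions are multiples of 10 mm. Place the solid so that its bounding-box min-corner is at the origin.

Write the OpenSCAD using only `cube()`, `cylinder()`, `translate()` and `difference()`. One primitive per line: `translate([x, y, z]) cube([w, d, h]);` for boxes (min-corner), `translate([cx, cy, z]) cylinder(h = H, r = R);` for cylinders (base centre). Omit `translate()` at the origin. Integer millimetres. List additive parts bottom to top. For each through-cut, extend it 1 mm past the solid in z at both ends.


difference() {
  translate([140, 140, 0]) cylinder(h = 90, r = 140);
  translate([140, 150, -1]) cube([40, 40, 92]);
}


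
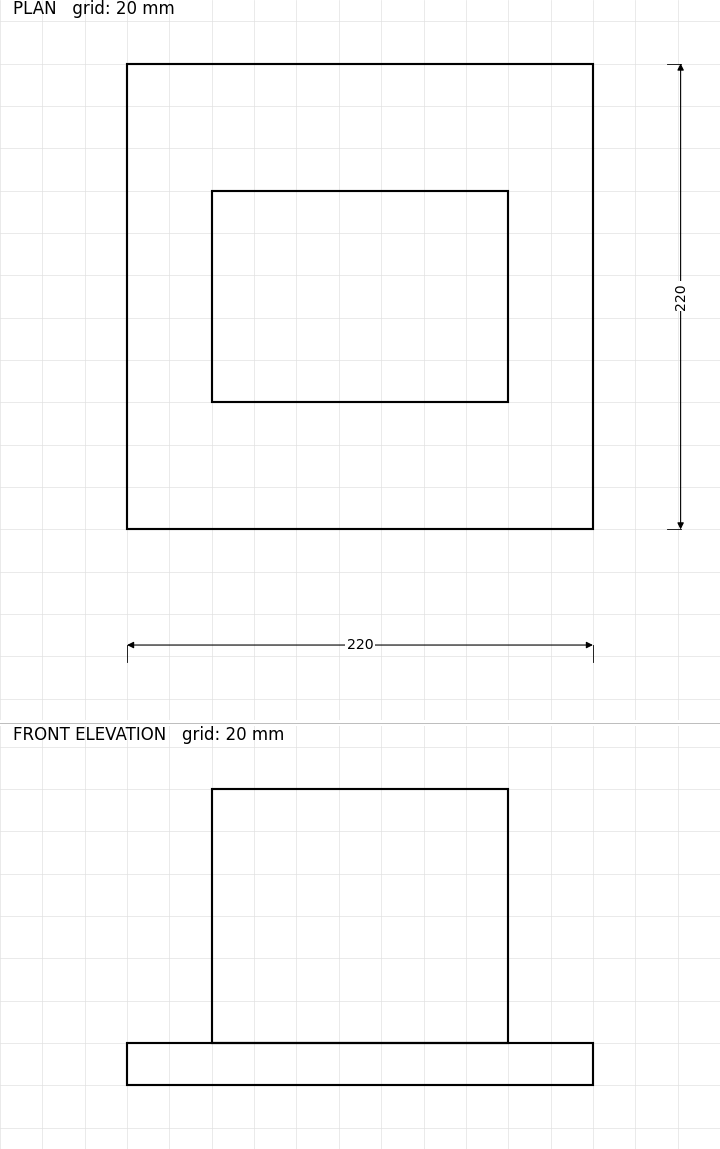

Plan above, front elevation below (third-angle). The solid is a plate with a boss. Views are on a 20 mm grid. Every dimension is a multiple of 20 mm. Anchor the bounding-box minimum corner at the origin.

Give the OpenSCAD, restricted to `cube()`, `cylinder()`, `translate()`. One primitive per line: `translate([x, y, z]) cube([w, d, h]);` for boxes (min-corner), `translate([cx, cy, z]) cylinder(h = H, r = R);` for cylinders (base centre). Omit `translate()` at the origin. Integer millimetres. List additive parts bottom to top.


cube([220, 220, 20]);
translate([40, 60, 20]) cube([140, 100, 120]);
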